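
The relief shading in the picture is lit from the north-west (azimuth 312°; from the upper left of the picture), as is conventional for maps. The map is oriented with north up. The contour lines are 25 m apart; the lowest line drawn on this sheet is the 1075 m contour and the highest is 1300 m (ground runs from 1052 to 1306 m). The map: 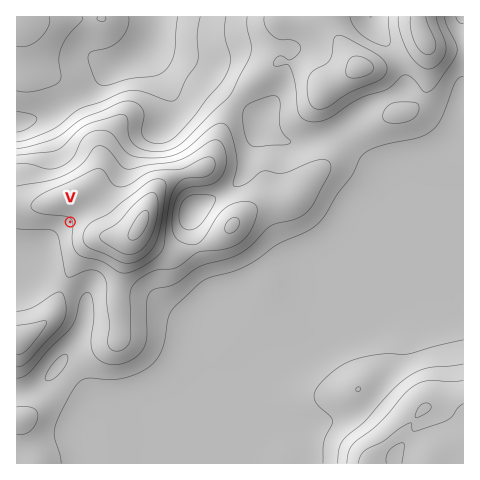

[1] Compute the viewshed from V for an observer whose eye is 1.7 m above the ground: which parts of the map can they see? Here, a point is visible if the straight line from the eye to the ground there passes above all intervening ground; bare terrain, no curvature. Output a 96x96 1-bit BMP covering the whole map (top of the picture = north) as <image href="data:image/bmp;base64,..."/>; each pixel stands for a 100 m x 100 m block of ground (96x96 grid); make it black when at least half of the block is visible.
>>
<image width="96" height="96" href="data:image/bmp;base64,Qk2+BAAAAAAAAD4AAAAoAAAAYAAAAGAAAAABAAEAAAAAAIAEAAATCwAAEwsAAAIAAAAAAAAA////AAAAAAAAAAAAAAAAAAAAAAAAAAAAAAAAAAAAAAAAAAAAAAAAAAAAAAAAAAAAAAAAAAAAAAAAAAAAAAAAAAAAAAAAAAAAAAAAAAAAAAAAAAAAAAAAAAAAAAAAAAAAAAAAAAAAAAAAAAAAAAAAAAAAAAAAAAAAAAAAAAAAAAAAAAAAAAAAAAAAAAAAAAAAAAAAAAAAAAAAAAAAAAAAAAAAAAAAAAAAAAAAAAAAAAAAAAAAAAAAAAAAAAAAAAAAAAAAAAAAAAAAAAAAAAAAAAAAAAAAAAAAAAAAAAAAAAAAAAAAAAAAAAAAAAAAAAAAAAAAAAAAAAAAAAAAAAAAAAAAAAAAAAAAAAAAAAAAAAAAAAAAAAAAAAAAAAAAAAAAAAAAAAAAAAAAAAAAAAAAAAAAAAAAAAAAAAAAAAAAAAAAAAAAAAAAAAAAAADwAAAAAAAAAAAAAAD4AAAAAAAAAAAAAAD8AAAAAAAAAAAAAAD+AAAAAAAAAAAAAAD/gAAAAAAAAAAAAAD/4AAAAAAAAAAAAAD/4AAAAAAAAAAAAAD/4AAAAAAAAAAAAAD/4AAAAAAAAAAAAAD/4AAAAAAAAAAAAAD/wAAAAAAAAAAAAAD/wAAAAAAAAAAAAAD/wAAAAAAAAAAAAAD/wAAAAAAAAAAAAAD/wAAAAAAAAAAAAAD/wAAAAAAAAAAAAAD/wAAAAAAAAAAAAAD/wAAAAAAAAAAAAAD/wAAAAAAAAAAAAAD/wAAAAAAAAAAAAAD/4AAAAAAAAAAAAAD//gAAAAAAAAAAAAD//wAAAAAAAAAAAAD//4AAAAAAAAAAAAD//wAAAAAAAAAAAAD//ABAAAAAAAAAAAAP+ABAAAAAAAAAAAAB+AAgAAAAAAAAAAAAeAAAAAAAAAAAAAAAAAAAAAAAAAAAAAAAAAAAAAAAAAAAAAAAAAAAAAAAAAAAAAAAAAAAAAAAAAAAAAAAAAAAAAAAAAAAAAAAAAAAAAAAAAAAAAAAAAAAAAAAAAAAAAAAAAAAAAAAAAAAAAAAAAAAAAAAAAAAAAAAAAAAAAAAAAAAAAAAAAAAAAAAAAAAAAAAAAAAAAAAAAAAAAAAAAAAAAAAAAAAAAAAAAAAAAAAAAAAAAAAAAAAAAAAAAAAAAAAAAAAAAAAAAAAAAAAAAAAAAAAAAAAAAAAAAAAAAAAAAAAAAAAAAAAAAAAAAAAAAAAAAAAAAAAAAAAAAAAAAAAAAAAAAAAAAAAAAAAAAAAAAAAAAAAAAAAAAAAAAAAAAAAAAAAAAAAAAAAAAAAAAAAAAAAAAAAAAAAAAAAAAAAAAAAAAAAAAAAAAAAAAAAAAAAAAAAAAAAAAAAAAAAAAAAAAAAAAAAAAAAAAAAAAAAAAAAAAAAAAAAAAAAAAAAAAAAAAAAAAAAAAAAAAAAAAAAAAAAAAAAAAAAAAAAAAAAAAAAAAAAAAAAAAAAAAAAAAAAAAAAAAAAAAAAAAAAAAAAAAAAAAAAAAAAAAAAAAAAAAAAAAAAAAAAAAAAAAAAAAAAAAAAAAAAAAAAAAA="/>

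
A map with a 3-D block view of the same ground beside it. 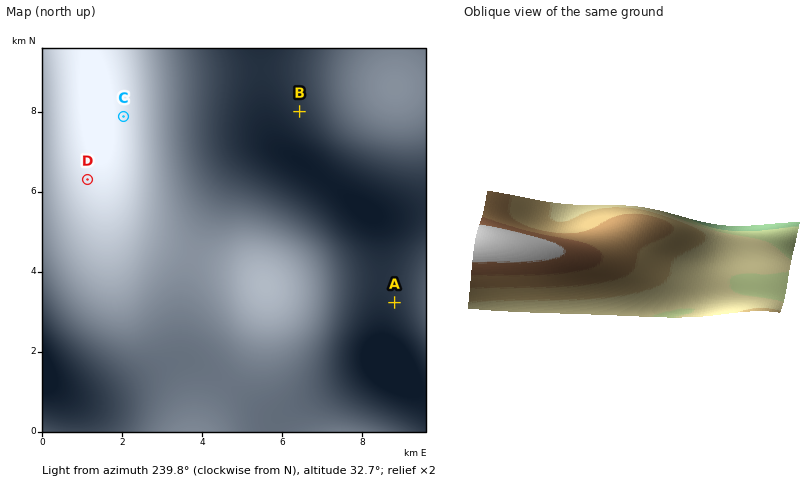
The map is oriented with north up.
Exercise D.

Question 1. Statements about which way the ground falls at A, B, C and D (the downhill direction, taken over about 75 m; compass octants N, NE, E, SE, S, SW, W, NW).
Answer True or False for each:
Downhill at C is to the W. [True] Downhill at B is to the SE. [True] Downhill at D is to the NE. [False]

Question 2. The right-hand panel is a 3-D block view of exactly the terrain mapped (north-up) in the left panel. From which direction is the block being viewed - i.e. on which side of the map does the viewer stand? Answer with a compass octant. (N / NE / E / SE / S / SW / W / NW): W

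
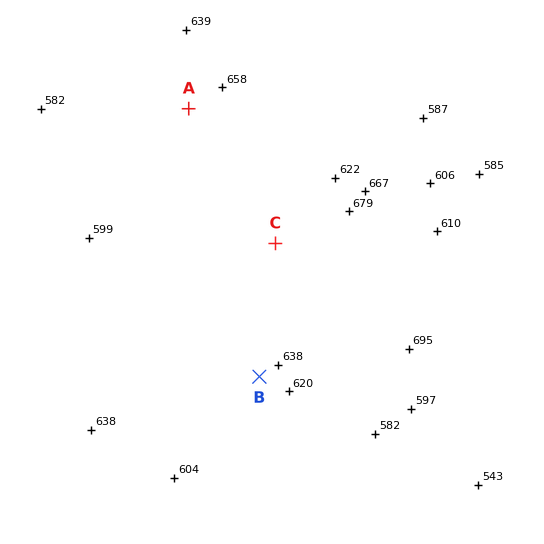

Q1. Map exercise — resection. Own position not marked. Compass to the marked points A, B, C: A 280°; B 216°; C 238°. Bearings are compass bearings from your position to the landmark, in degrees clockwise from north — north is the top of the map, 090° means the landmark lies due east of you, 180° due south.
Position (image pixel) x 424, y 150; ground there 600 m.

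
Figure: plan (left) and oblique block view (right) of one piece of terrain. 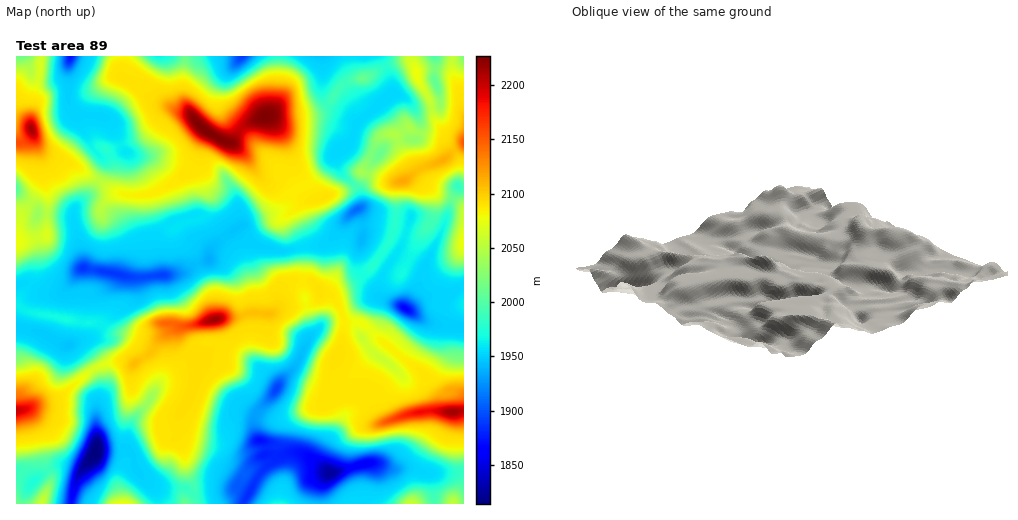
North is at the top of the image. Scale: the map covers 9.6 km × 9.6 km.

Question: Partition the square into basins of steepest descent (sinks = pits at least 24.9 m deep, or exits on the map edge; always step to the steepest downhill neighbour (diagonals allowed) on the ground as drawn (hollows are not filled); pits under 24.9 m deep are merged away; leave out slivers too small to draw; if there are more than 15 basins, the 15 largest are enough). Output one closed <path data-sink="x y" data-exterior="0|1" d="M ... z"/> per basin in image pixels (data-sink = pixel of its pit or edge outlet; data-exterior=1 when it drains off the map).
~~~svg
<path data-sink="83 268" data-exterior="0" d="M208 132l-6 13-5 18-5 7-23 16-23 9-20 0-9-3-43-28-27-10-9-6 10 45-2 42-30 7 1 169 43-13 31-28 13-6 9-2 21 2 14-9 10-15 16-14 19 0 18-6 24-3 15-4 21 1 6-8 3-16 7-6 14-7 2-8-1-23-14-26 0-6 12-10 9-3-8-4-14-16-10 2-12-2-9-9-9-15-13-13-7-2z"/><path data-sink="96 451" data-exterior="0" d="M215 320l-30 7-11-1-16 14-10 15-14 9-12-2-18 2-13 6-31 28-43 13-1 92 169 1 8-9 2-9-9-18-2-17-7-13 2-9-1-14 13-25 5-34 11-2 12-12z"/><path data-sink="330 473" data-exterior="0" d="M199 357l-3 1-1 4-4 28-13 25 1 14-2 9 7 13 2 17 9 18 0 7-9 11 278-1-1-92-37 0-44 11-14-21-13-8-26 6-8 7-38 13-14 0-13-5-16-12-8-22-10-15z"/><path data-sink="405 309" data-exterior="0" d="M409 127l-11 7-16 1-7 8-4 13-10 15 30 11 8 1-3 2-1 41-5 14-16 24-13 14-33 17 2 0 8 9 6 19 18 0 19 18 42 33 14 23 3 14 19 1 5-2 0-203-11-9-16-4-18-16-9-2 14-9 22-8 3-8-8-12-25-7z"/><path data-sink="70 57" data-exterior="1" d="M123 56l-81 0-10 48-1 25 7 17 7 7 29 11 43 28 9 3 20 0 23-9 23-16 7-13 8-26-18-18-11-2-25-11-17-15-13-7z"/><path data-sink="391 95" data-exterior="0" d="M410 61l-19 3-23 13-24 6-7 7-6 11-12 10-28 5-25 0-11 4-11 7-12 16 15 14 9 15 9 9 5 2 17-2 7 9 13 11 9 0 39-15 20-43 10-9 13 0 11-7 7 5 25 7 8 16 14-10 1-4-18-7-8-9-6-11-2-13-12-20-4-16z"/><path data-sink="277 389" data-exterior="0" d="M322 293l-6 8-11 5-21 1-13 7-21-1-15 4-18 1-1 5 3 12-1 10-11 9-11 2 26 9 10 15 8 22 18 13 11 4 14 0 38-13 10-8-2-3 0-13 5-22 8-13 2-20-1-13-5-10-8-9z"/><path data-sink="357 209" data-exterior="0" d="M365 173l-5 1-2 7-7 7-35 13-11 1-17 12 0 6 12 19 3 14 0 16-5 10 16 5 7 9 9 1 7-6 24-10 17-18 15-26 3-18 0-31 3-2-8-1z"/><path data-sink="242 57" data-exterior="1" d="M278 56l-92 0-3 18 0 23 12 23 14 13 18 9 5 0 12-16 26-12 5-7 2-11z"/><path data-sink="321 57" data-exterior="1" d="M411 56l-132 0-2 40-2 11-7 8 23 1 28-5 12-10 6-11 7-7 24-6 13-8 17-7 12-1 2 2z"/><path data-sink="435 57" data-exterior="1" d="M452 56l-40 0 0 4 6 21 12 20 6 21 10 12 17 6 1-32-5-19-7-15z"/><path data-sink="159 57" data-exterior="1" d="M185 56l-61 0-2 22 14 7 17 15 25 11 11 2-6-16z"/><path data-sink="17 188" data-exterior="1" d="M33 133l-9 8-8 2 1 95 4-22 22-33-1-21z"/><path data-sink="459 186" data-exterior="0" d="M463 145l-17 14-22 8-11 7 24 20 16 4 10 8z"/><path data-sink="21 57" data-exterior="1" d="M41 56l-25 1 1 85 7-1 8-9-1-19 8-37z"/>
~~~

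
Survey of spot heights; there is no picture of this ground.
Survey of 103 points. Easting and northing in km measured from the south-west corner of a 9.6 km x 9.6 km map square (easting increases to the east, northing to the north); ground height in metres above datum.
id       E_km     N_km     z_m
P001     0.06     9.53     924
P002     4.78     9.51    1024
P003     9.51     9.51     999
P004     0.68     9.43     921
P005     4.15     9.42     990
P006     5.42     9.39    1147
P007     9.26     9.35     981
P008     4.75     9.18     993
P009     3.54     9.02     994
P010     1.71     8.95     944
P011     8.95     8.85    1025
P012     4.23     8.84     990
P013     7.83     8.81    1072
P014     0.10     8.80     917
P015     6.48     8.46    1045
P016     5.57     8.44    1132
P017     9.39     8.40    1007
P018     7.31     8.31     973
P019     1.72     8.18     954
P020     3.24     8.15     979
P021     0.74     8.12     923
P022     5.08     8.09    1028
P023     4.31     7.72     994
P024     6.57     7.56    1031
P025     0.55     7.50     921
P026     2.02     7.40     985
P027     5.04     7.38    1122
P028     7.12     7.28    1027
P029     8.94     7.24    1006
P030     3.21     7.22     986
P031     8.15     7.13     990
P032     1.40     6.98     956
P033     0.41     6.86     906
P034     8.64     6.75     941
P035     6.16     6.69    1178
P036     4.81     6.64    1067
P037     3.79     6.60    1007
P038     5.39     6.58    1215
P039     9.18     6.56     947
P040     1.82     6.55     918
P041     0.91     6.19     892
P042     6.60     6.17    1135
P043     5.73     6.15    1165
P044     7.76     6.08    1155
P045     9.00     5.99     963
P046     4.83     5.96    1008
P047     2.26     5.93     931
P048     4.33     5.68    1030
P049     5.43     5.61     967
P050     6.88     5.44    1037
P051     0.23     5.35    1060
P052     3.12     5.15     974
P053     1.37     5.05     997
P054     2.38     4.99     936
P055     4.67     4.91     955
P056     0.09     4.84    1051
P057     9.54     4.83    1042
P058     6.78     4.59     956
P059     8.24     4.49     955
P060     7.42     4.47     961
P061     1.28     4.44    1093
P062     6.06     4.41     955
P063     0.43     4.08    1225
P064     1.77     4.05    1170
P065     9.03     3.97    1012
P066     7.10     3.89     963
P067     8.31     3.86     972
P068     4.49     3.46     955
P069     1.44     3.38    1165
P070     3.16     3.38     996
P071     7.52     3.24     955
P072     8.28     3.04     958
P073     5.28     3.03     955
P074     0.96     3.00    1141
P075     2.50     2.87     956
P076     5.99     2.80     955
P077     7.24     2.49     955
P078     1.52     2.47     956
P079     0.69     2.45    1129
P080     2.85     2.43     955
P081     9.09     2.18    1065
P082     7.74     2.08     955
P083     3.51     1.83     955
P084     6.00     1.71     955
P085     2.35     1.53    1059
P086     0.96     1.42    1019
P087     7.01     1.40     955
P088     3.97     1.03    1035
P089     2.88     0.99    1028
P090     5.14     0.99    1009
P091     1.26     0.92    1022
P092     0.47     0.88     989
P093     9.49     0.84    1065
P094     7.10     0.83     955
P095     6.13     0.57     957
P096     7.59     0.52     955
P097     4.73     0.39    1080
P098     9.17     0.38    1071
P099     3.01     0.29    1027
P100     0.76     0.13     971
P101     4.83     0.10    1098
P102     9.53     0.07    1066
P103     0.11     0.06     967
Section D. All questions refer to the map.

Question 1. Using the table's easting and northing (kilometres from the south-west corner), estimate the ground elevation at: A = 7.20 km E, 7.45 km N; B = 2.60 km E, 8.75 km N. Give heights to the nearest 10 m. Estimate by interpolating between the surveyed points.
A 990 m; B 980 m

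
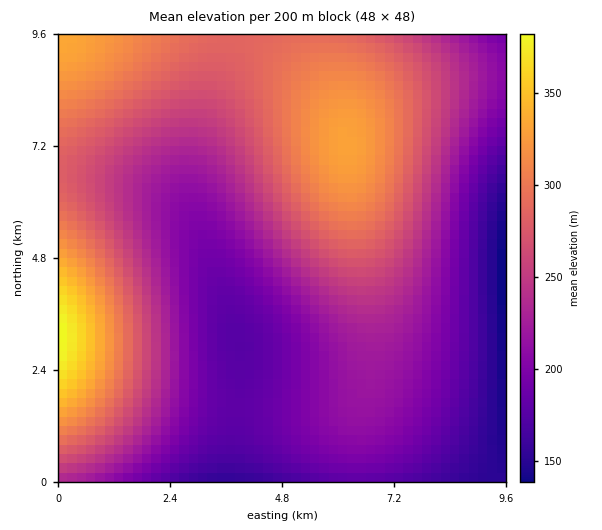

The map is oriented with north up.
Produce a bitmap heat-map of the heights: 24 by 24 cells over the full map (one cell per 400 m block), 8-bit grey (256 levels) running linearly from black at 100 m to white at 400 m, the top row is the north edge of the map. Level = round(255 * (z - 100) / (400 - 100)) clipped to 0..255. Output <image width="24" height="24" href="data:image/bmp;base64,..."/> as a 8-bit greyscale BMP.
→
<image width="24" height="24" href="data:image/bmp;base64,Qk12BgAAAAAAADYEAAAoAAAAGAAAABgAAAABAAgAAAAAAEACAAATCwAAEwsAAAABAAAAAAAAAAAAAAEBAQACAgIAAwMDAAQEBAAFBQUABgYGAAcHBwAICAgACQkJAAoKCgALCwsADAwMAA0NDQAODg4ADw8PABAQEAAREREAEhISABMTEwAUFBQAFRUVABYWFgAXFxcAGBgYABkZGQAaGhoAGxsbABwcHAAdHR0AHh4eAB8fHwAgICAAISEhACIiIgAjIyMAJCQkACUlJQAmJiYAJycnACgoKAApKSkAKioqACsrKwAsLCwALS0tAC4uLgAvLy8AMDAwADExMQAyMjIAMzMzADQ0NAA1NTUANjY2ADc3NwA4ODgAOTk5ADo6OgA7OzsAPDw8AD09PQA+Pj4APz8/AEBAQABBQUEAQkJCAENDQwBEREQARUVFAEZGRgBHR0cASEhIAElJSQBKSkoAS0tLAExMTABNTU0ATk5OAE9PTwBQUFAAUVFRAFJSUgBTU1MAVFRUAFVVVQBWVlYAV1dXAFhYWABZWVkAWlpaAFtbWwBcXFwAXV1dAF5eXgBfX18AYGBgAGFhYQBiYmIAY2NjAGRkZABlZWUAZmZmAGdnZwBoaGgAaWlpAGpqagBra2sAbGxsAG1tbQBubm4Ab29vAHBwcABxcXEAcnJyAHNzcwB0dHQAdXV1AHZ2dgB3d3cAeHh4AHl5eQB6enoAe3t7AHx8fAB9fX0Afn5+AH9/fwCAgIAAgYGBAIKCggCDg4MAhISEAIWFhQCGhoYAh4eHAIiIiACJiYkAioqKAIuLiwCMjIwAjY2NAI6OjgCPj48AkJCQAJGRkQCSkpIAk5OTAJSUlACVlZUAlpaWAJeXlwCYmJgAmZmZAJqamgCbm5sAnJycAJ2dnQCenp4An5+fAKCgoAChoaEAoqKiAKOjowCkpKQApaWlAKampgCnp6cAqKioAKmpqQCqqqoAq6urAKysrACtra0Arq6uAK+vrwCwsLAAsbGxALKysgCzs7MAtLS0ALW1tQC2trYAt7e3ALi4uAC5ubkAurq6ALu7uwC8vLwAvb29AL6+vgC/v78AwMDAAMHBwQDCwsIAw8PDAMTExADFxcUAxsbGAMfHxwDIyMgAycnJAMrKygDLy8sAzMzMAM3NzQDOzs4Az8/PANDQ0ADR0dEA0tLSANPT0wDU1NQA1dXVANbW1gDX19cA2NjYANnZ2QDa2toA29vbANzc3ADd3d0A3t7eAN/f3wDg4OAA4eHhAOLi4gDj4+MA5OTkAOXl5QDm5uYA5+fnAOjo6ADp6ekA6urqAOvr6wDs7OwA7e3tAO7u7gDv7+8A8PDwAPHx8QDy8vIA8/PzAPT09AD19fUA9vb2APf39wD4+PgA+fn5APr6+gD7+/sA/Pz8AP39/QD+/v4A////AHlyaF1SRz43MzM1OT5CR0lJR0I9NzIuK5GIfXBiVUpBPTw+Q0hOUlVVUk1GPzcwKqiekIBwYFNIQ0FDSE5UWV1dWlVNRDsyKb2xoI57aVlNRkNFSlBXXWFiX1pSST80Kc/BrpqEcF1PR0RFSlBXXmNkYl5WTUI1Kd7NuaKLdGBQRkJESE9XXmRmZWBZUEQ3KOfWwKiOdmFQRUFCR09XX2VoZ2NcUkY4KOzaw6qPdmBPREBCSFBZYWhramZeVEc4KOrYwaiOdV9OREFES1RdZm1wb2piVkg5J+PRu6KJcl1ORkRIUFtlb3Z4dnBlWEk4JtjHspuDbltOSElPWWRweoGCf3ZqW0o4Jcq6p5J9alpPTE9XYm98ho2NiH1vXks4JbytnIl3ZllRUFZgbXyJlJmZkYV0YUw4Jq6hkoFxZFlUVl1qeIiWoKakm4x6ZE86KKKXiXtuY1tZXGZzg5OirLGupJN/aVI9K5qQhXluZV9eY259jZ2strq2q5qFbldBMJePhXtxamZma3aFlaWzvcC8saCKc11IOJqTioF5cm5udH6Mm6q3wMO/tKSPemRQQaCak4qCfHh4fYaSoK25wcTAtqaTf2tZS6mknZWNh4KChY2Xo664v8K+taeWhHJhVLOuqKCZko2LjZObpK62u726saWWhnZnW7y4squjnJeUlJidpKyytrazrKGUhXdqXsO/urOrpJ+bmpufo6isrq6qo5qOgXRoXcbDvrixqqSgnp6foqSmpqSgmY+EeGxhVg=="/>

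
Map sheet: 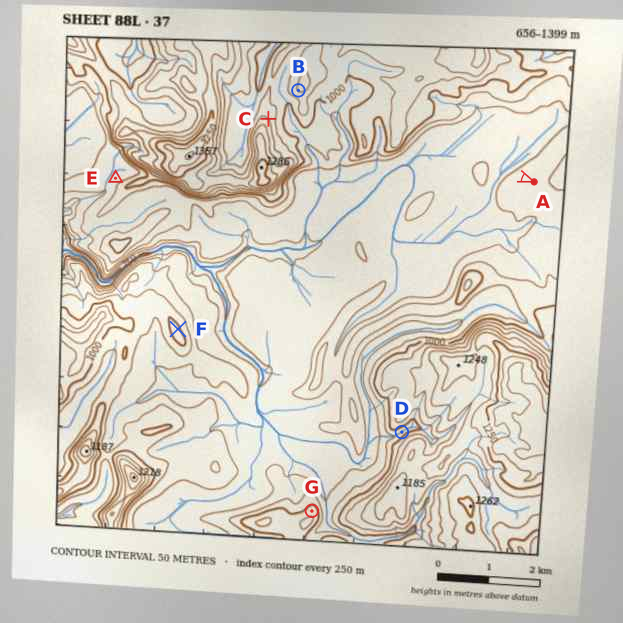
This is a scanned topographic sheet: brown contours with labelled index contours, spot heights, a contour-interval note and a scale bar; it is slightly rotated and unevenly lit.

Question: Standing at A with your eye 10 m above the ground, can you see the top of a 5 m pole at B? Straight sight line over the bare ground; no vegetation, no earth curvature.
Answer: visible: false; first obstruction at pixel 406 132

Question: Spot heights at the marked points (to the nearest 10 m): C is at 1100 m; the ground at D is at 970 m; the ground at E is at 920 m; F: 1010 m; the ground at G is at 1030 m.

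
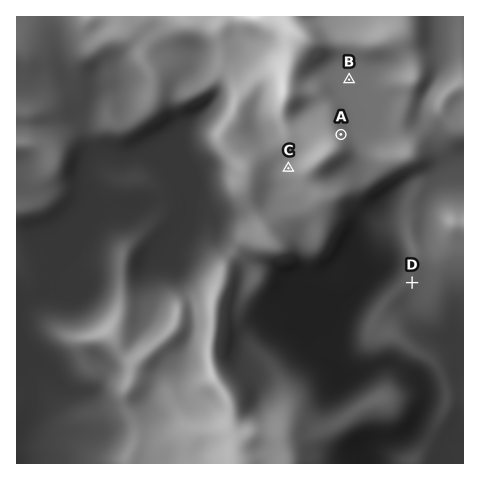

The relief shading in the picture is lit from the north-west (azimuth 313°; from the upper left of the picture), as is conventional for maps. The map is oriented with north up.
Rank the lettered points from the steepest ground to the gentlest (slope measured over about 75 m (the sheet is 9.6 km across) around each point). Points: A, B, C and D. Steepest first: A C D B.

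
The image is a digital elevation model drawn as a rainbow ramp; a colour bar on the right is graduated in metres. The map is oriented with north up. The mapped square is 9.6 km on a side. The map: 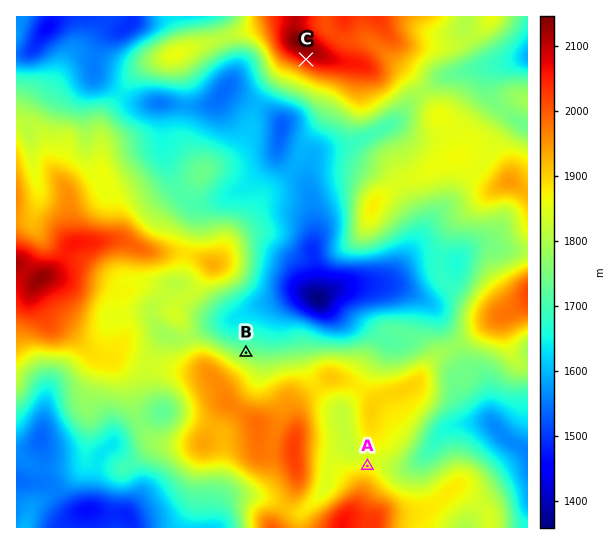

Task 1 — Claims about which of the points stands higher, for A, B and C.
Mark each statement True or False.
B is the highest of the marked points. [False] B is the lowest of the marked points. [True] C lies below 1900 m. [False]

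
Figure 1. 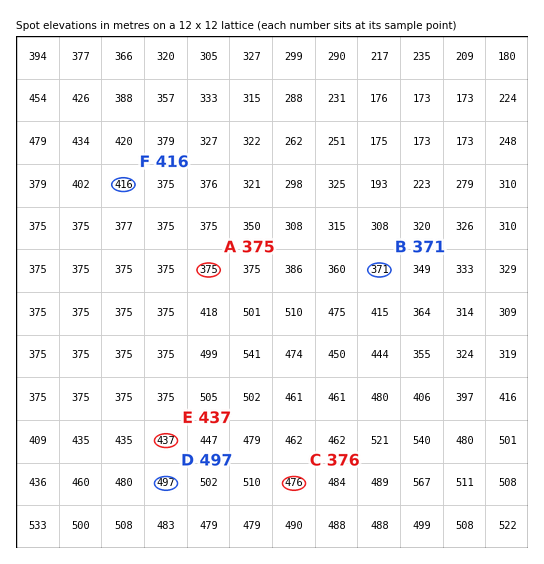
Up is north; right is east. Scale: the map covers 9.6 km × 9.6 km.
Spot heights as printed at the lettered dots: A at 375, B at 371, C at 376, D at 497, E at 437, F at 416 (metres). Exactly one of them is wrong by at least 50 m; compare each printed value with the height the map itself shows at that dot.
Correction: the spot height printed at C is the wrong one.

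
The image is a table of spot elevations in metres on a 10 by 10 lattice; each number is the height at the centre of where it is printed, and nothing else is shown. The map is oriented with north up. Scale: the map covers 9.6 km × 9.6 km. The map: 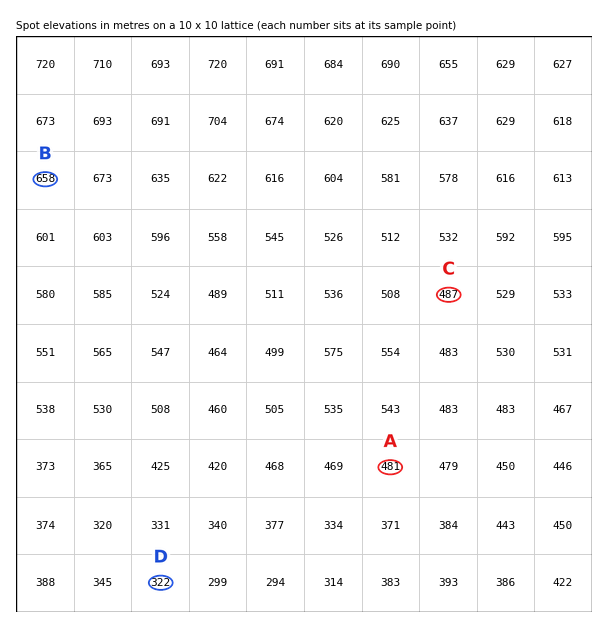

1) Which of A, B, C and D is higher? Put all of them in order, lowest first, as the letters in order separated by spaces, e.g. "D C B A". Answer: D A C B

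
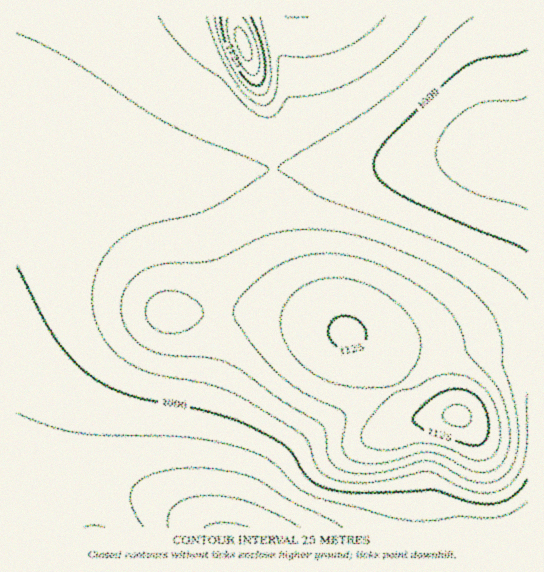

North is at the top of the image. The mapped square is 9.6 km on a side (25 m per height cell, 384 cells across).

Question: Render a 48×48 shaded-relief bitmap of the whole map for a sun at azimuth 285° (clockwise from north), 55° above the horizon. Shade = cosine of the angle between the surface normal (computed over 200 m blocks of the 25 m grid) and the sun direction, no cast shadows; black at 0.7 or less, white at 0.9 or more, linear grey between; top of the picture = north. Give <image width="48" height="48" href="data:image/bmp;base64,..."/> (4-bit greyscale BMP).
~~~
<image width="48" height="48" href="data:image/bmp;base64,Qk32BAAAAAAAAHYAAAAoAAAAMAAAADAAAAABAAQAAAAAAIAEAAATCwAAEwsAABAAAAAAAAAAAAAAABEREQAiIiIAMzMzAERERABVVVUAZmZmAHd3dwCIiIgAmZmZAKqqqgC7u7sAzMzMAN3d3QDu7u4A////AJmqqpmYh3d3eIiZmZmZmZmZmZmIiIiHeJmZmZmIh3d4iIiZmZmZmZmZmZiIiIh3d5mZmZmIiIiIiImZmaqZmYiIiIiImYh2VpmZmZmIiIiIiImZmqqqmId3eIiJmZhlVJmZmZiIiIiIiImZmqu6qYd2ZneJqpdlQ5mZmZmIiIiIiJmZmqu7uph2ZVaJqpdkM5mZmZmIiIiIiZmZmqu8y7qYdlV5qpdUIpmZmZmZiIiImZmZmaq7zMuph2Z4mZdTIpmZmZmZmZiZmZmZmaqrvMy6mIiJmYdTIpmZmZmZmZmZmZmZmqqqq8zLqZmqmHZDIpmZmZmZmZmZmZmZqqqqqqu7uqq7qXVDM5mZmZmZmZmZmZmZqqqpmZqququ7uXZDNJmZmZmZmZmZmZmaqqqpmZmZmqu7uYZURZmZmZmZmZmZmZmaqqqqmZmIiZqrqYdlZpmZmZmZmZmZmZmaqqqqmZmIiIiaqYdmd5mZmaqqqZmYiZmaqqqqqZmIiIiJmId3d5mZqqqqqpmIiJmaqqqqqZmIiIiIiId3iJmZqqqqqqmIiJmaqqqqqZmIiIiIiIh4iJmaqqqruqmIiJmaqqqqqpmIiIiIiIiIiJmaqqq7u6mYiJmaqqqqqpmYiIiIiIiIiJmqqqq7u7qYiJmqqqqqqpmYiIiIiIiIiJmqqqq7u7qZmZmqqqqqqpmYiIiIiIiIiJmaqqq7u6qZmZqqqqqqqpmYiIiIiIiIiJmaqqqru6qZmZqqqqqqqpmYiIiIiIiIiJmaqqqqqqqpmaqqqqqqqZmZiIiIiIiIiJmZqqqqqqqpmqqqqqqqqZmZiIiIiIiJmJmZmqqqqqqZmqqqqqqqqZmZmZmIiImZmZmZmZqqqpmZmqqqqqqqmZmZmZmZmZmZmZmZmZmZmZmZmaqqqqmZmZmZmZmZmZmZmZmZmZmZmZmZmZqqqpmZmZmZmZmZmZmZmZmZmZmZmZmZmZmZmZmZmZmZmZmZmZmZmZmZmZmZmZmZmZmZmZmZmZmYiIiIiZmZmZmZmZmZmZmZmZmZmZmZiIiIiIiIiJmZmZmZmZmZmZmZmZmZmZmZiIiIiIiIiJmZmZmZmZmZmZmZmZmZmZmYiIiIiIiIiImZmZmZmZmZmZmZmZmZmZmYiIiIiIiIiImZmZmZmZmZmZmZmZmZmZmIiIiIiIiIiImZmZmZmZmZmZmZmZmZmIiIiIiId3d4iIiZmZmZmZmZmZmZmZmZmHiIiIiId3d3iIiZmZmZmZmZmZmZmZmql1eIiIiId3d3eIiJmJmZmZmZmZmZmZm7lUeIiIiHd3d3eIiJiJmZmZmZmZmZmZvMczeIiIiHd3d3eIiJiJmZmZmZmZmZmazsYTeIiIiHd3d3eIiIiJmZmZmZmZmZmb7rMEiYiIiHd3d3eIiIiJmZmZmZmZmZms/5EFiYiIiHd3d3eIiIiJmZmZmZmZmaqu/nAnmYiIiHd3d3eIiIiJmZmZmZmZmqq+/VFImYiIiHd3d3eIiIiJmZmZmZmZqqrP+0N5mYiIiHd3d3eIiIiA=="/>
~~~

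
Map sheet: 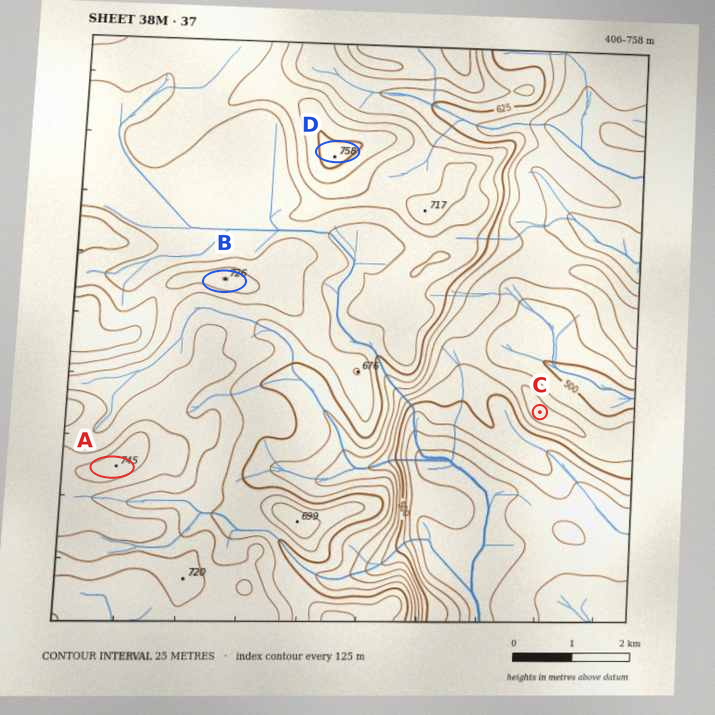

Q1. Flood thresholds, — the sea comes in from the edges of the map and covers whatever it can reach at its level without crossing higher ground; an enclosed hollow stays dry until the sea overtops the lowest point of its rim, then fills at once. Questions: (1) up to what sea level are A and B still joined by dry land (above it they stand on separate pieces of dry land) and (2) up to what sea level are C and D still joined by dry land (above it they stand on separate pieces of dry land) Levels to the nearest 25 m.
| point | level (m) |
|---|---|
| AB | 675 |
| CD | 525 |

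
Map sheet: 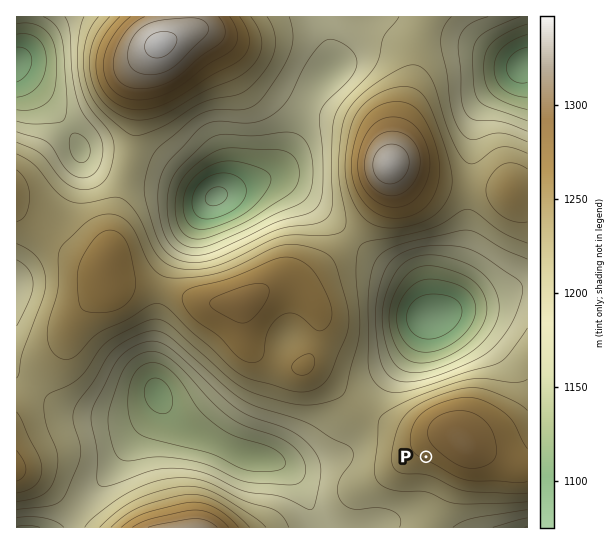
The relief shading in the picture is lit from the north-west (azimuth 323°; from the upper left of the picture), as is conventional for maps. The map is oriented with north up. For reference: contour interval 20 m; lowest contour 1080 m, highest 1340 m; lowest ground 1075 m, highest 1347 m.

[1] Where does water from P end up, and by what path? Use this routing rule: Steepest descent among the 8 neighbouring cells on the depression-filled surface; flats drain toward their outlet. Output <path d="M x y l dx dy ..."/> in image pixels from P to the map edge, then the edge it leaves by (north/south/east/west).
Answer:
<path d="M426 457l-3 2 0 43-13 13-3 2-10 1-6 3-4 0-5 2-3 0-6 4"/>
exit: south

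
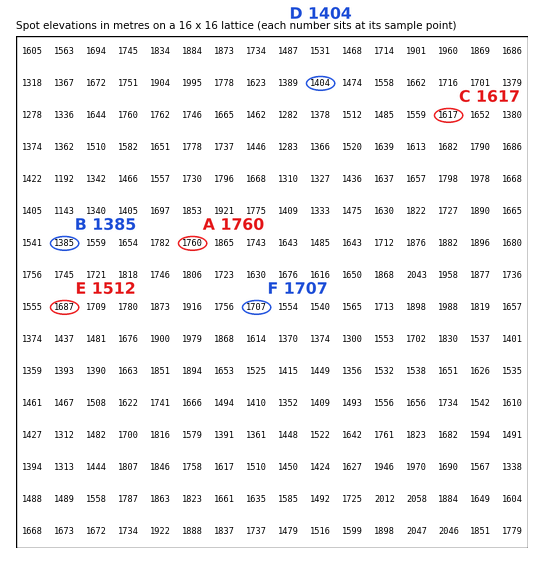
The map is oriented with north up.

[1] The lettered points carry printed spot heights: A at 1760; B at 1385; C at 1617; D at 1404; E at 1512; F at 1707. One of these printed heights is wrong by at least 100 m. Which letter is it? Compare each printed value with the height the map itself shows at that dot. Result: E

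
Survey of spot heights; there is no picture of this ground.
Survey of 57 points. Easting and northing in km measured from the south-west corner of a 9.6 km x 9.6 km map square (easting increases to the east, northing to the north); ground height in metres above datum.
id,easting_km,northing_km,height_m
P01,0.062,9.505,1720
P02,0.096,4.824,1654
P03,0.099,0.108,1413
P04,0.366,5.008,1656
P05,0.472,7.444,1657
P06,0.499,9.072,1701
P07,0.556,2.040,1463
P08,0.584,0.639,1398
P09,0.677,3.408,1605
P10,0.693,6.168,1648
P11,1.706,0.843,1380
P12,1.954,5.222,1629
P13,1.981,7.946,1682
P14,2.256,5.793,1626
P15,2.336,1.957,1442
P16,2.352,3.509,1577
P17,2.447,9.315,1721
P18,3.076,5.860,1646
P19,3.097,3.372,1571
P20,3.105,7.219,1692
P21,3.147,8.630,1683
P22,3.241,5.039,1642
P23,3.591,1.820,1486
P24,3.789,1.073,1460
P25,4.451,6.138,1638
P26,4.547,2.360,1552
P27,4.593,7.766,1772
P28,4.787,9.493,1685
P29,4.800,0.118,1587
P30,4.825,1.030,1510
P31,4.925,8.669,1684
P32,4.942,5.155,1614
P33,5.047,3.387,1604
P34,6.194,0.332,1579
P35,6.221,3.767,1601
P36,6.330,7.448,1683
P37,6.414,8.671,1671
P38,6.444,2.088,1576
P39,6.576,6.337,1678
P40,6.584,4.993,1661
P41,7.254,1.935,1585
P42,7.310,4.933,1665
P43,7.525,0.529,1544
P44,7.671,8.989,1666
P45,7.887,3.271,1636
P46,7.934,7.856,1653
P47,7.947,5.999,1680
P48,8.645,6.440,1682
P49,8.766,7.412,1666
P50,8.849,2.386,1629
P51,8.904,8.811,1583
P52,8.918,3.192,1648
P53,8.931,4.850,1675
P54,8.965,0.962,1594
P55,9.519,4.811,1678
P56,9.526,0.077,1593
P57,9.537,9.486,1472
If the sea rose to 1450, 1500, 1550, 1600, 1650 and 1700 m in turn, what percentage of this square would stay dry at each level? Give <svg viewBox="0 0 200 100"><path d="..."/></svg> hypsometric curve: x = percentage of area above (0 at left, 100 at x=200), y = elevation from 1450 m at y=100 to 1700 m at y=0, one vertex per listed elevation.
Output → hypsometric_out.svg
<svg viewBox="0 0 200 100"><path d="M187 100l-9-20-14-20-32-20-52-20-70-20"/></svg>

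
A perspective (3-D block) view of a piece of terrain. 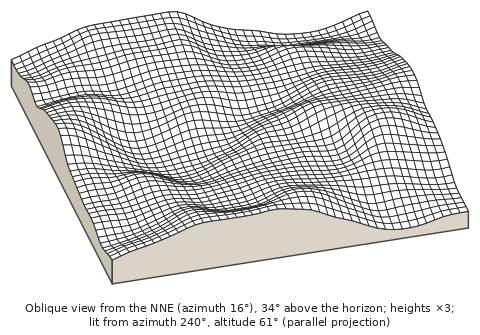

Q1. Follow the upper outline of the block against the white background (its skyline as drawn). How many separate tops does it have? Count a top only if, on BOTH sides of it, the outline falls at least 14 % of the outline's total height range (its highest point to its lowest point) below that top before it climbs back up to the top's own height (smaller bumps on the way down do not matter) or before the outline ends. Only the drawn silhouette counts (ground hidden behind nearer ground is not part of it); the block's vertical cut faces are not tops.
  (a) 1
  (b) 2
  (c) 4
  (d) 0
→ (b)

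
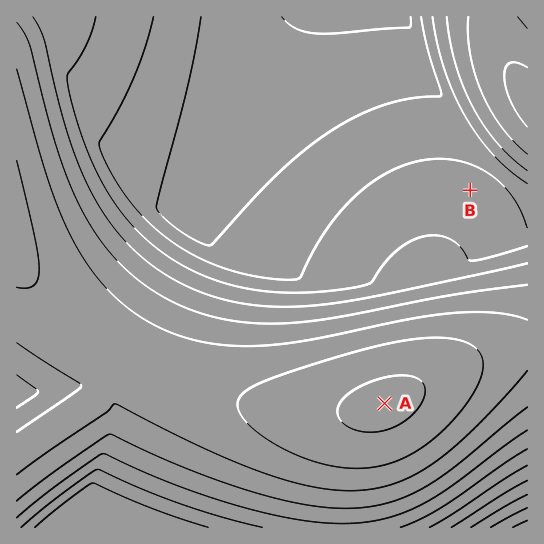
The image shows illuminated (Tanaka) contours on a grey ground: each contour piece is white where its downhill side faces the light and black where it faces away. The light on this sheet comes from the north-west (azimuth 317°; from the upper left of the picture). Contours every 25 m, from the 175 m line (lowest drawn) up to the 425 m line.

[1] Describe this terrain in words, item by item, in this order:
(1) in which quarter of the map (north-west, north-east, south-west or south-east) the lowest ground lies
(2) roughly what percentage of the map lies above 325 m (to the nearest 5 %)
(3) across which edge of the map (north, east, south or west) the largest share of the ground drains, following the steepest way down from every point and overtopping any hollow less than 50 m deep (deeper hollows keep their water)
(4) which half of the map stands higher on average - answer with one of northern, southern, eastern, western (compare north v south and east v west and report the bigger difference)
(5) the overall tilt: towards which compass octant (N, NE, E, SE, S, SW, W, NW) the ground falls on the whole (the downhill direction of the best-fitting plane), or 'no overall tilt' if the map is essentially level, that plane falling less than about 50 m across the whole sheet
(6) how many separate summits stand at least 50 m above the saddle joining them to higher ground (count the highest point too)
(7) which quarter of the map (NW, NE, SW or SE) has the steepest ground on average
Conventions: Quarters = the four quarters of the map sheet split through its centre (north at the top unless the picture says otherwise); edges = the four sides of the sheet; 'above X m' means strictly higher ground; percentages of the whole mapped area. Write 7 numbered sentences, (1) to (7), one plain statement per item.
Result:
(1) The lowest point lies in the south-east quarter of the map.
(2) About 50 % of the map lies above 325 m.
(3) Most of the ground drains across the northern edge.
(4) Taken as a whole, the southern half is higher than the northern.
(5) Overall the map slopes down towards the north.
(6) There are 2 summits with 50 m or more of prominence.
(7) Slopes are steepest in the south-east quarter.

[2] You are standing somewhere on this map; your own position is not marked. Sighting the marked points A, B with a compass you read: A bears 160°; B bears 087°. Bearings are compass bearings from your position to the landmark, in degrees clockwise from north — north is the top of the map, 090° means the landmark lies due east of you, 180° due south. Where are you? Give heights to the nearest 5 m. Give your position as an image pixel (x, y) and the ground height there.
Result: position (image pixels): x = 310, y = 198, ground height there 265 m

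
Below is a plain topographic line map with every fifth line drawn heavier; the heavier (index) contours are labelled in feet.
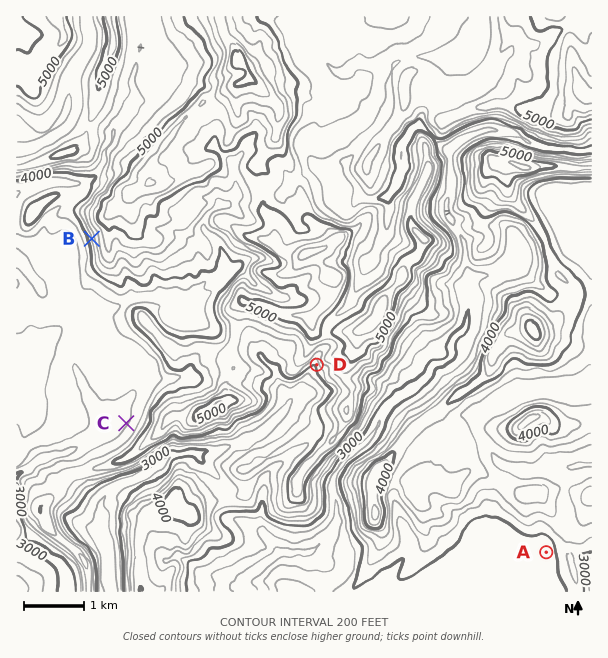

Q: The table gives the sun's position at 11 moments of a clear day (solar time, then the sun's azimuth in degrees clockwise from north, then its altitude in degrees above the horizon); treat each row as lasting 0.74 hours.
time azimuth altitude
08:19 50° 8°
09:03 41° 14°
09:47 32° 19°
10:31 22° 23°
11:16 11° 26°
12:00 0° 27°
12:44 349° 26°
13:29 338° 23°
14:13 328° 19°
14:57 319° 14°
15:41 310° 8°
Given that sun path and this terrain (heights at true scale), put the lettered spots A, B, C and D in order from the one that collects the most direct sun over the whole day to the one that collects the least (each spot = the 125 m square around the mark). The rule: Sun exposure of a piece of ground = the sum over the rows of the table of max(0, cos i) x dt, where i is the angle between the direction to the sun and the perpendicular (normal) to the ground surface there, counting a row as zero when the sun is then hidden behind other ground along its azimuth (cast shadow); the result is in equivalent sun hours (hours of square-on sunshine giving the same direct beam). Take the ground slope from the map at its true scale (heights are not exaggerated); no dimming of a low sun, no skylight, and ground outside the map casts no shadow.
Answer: C > A > B > D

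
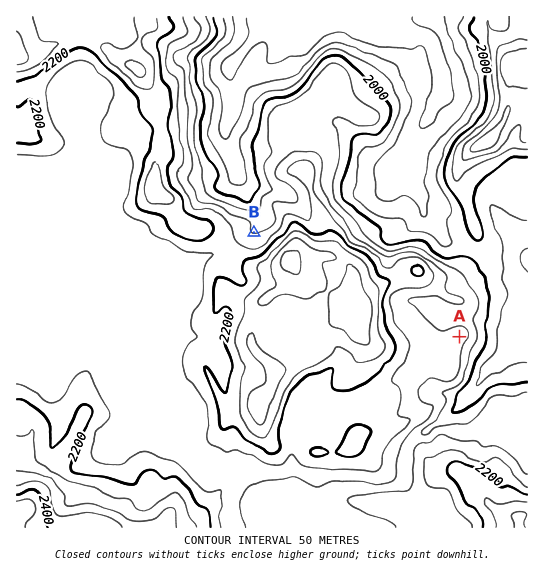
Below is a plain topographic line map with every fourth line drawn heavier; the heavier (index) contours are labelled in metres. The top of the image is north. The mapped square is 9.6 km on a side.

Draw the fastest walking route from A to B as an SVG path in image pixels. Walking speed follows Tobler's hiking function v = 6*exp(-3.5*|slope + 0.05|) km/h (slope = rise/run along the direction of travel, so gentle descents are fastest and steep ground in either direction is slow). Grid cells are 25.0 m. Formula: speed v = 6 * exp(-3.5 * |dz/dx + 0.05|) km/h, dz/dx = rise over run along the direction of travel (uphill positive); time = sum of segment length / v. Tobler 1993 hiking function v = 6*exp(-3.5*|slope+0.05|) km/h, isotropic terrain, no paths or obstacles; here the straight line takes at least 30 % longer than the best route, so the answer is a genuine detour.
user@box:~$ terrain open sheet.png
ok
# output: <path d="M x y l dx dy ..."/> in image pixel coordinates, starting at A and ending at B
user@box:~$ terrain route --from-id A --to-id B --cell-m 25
<path d="M459 337l-8-4-4 0-5-3-13-13-10-19-6-7-14-6-6-7-11-5-4-4-4-8-7-7-18-9-12-12-8-4-4 0-3 1-7 0-8-4-5-5-11-6-4 0-2 2-2 1-4 8-2 3-11 5-9 0-3-1"/>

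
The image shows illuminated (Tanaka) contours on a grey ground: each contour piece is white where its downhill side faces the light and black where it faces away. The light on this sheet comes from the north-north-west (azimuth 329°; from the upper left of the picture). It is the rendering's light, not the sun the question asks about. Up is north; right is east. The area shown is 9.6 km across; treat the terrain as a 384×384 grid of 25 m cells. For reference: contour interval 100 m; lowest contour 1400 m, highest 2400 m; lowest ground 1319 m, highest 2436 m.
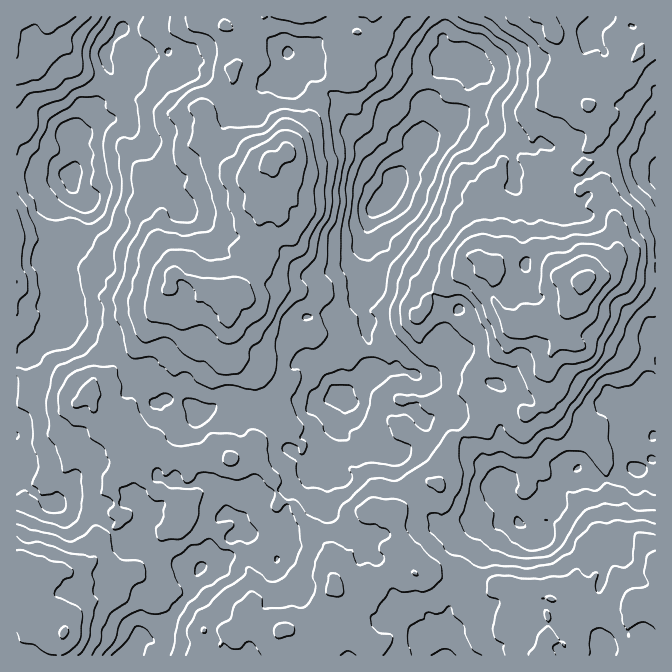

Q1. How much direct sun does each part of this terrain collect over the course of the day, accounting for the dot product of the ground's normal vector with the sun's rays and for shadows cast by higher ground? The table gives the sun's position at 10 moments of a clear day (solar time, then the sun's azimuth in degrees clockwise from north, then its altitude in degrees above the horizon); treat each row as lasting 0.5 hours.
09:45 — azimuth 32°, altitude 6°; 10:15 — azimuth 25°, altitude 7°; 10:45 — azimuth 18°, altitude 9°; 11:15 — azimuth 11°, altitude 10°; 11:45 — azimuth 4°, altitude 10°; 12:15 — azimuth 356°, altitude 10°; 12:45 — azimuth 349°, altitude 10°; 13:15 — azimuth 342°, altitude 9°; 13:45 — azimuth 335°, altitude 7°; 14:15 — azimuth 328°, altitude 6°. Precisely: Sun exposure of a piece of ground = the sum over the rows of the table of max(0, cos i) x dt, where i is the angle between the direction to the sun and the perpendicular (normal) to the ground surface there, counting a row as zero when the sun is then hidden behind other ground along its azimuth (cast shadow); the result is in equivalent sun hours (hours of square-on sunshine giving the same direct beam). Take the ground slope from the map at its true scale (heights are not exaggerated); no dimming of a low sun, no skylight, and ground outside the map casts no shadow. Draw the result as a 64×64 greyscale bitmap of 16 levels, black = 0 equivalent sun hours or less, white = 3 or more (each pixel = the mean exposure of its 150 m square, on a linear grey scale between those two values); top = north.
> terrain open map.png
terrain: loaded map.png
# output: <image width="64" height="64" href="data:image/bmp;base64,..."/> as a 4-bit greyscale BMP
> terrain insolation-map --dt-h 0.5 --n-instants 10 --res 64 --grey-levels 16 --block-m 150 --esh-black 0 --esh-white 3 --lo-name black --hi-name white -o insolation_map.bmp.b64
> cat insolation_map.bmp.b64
<image width="64" height="64" href="data:image/bmp;base64,Qk12CAAAAAAAAHYAAAAoAAAAQAAAAEAAAAABAAQAAAAAAAAIAAATCwAAEwsAABAAAAAAAAAAAAAAABEREQAiIiIAMzMzAERERABVVVUAZmZmAHd3dwCIiIgAmZmZAKqqqgC7u7sAzMzMAN3d3QDu7u4A////AAAAAAAAAAJWZTIgABAAEhAAEhEjEAAAABVGVSRCAhAAECIQESEAAAJCEyEAEQAlQxBEYzIiEAEREXhCVzEAEQESNWNDIQAAA1U0QxEkMyJ3YyV2IAABEiMhJqiZYAAhABEkhjIQAAABaam5dmnKgxACIzQQABAAJDMRIzEAACEAI1SLcwAAAAFZyWZ1esy3EBQxIhAAATREYgA0ABZmMxF1F4mFMhEBABq5aKdWeYcgA1MAAAARQhAkUzIyOIhzVzVjM0VVIhNERYy5iZplRUM0MSAAAAA1QhV4u5VmYluoADIQJERREndCSM7brtcxNVZmYhASEiVXrLy6qZZGiEEzRkVCJENFQQACVVepqYZ5lodUNGRFSd///+65iGepY3qazadGraQQAAAEmFNYVXeGVVM4erqYfO///7uomIZX/93vtlaIhQAAAAFpYgRmd2VEI2ipmYeZnO7+6lMkRH3e7u3KdBABAAAAJWZSIjR7p1VoaKh0V3Z4USWIhSM0ad7/7LqkABJSABEwEBABSLuFEAFnVBI0ZlIQAFmnmonO7d66inMxNGNBEREAABImmGIAASMgASIRAAABJKzK3v25hUVTRFZDRVIhAAAREmhlRFIkQxAAAREAABIRSJuYu5cgAkICRAAEVhAAACRGl4isu9y0AQABAAAAAQEmZml4cxAANkMhE1iYUAAAEUiZmJq8qpUQAQAAAAABA1VFd2aWIAAkQxATQREQAAACRmd2Voq8qFVjEAAAAAARERRmdkRjIAJlMBEQAAAAABaGMxIji8vMyWMxAAAAAAAAATMjQzMhAANCEAESACIQNXYiNEibuHm6hjAAAAAAAAACIBIiIiEQAkchOLqEWpY1UyJWdkQgAVhzEAAAAAAAASMQEVQgIQABRFZWiqvcuFQQNFaEQAAAN4UQAAAAAAAQEiMjE1MAACI0eGMRJnZGdCIlUzRDEjRmeFIQAAAAABAiISACMgAAEyVWUgAAASNEI4lmZlVDdjNUVSABAAAAACMzEAI0IAAjMjIRAAAAARElZVQjUzQyEBQyIyIyAAAAAAAQMjVFIRBVEAAAAAAAABMhAAATMiEjQgMyMyAAAAAAACFFZ4h1QiMgAAAAAAABIRAAABRlRDNDQ0MAAAAAAAAAATRFibllQwAAAAAAAAEzIQAAE1QxAAE0IAAAAAAAAAAAaIiszscgAAAAAAAAEjUzEAAAERAAATIQAAAQAAAAAAFVWN7qiUAAAAAAABESMhEQAQAAAAABIhAAAAAAAAAAEhJqu7p1MQAAAAAAABNBAAAjIhAAAAABIhAAEgABERIiABR4h0IiAAAAAAAAExEAESRTMQAAAAABAAABEBIQEiERNSFnYxIQAAAAAAABESMzVVQwAAAAAAEREBAAABARESIgIjRCESAAAAAiAAAAAzRVMSIhAAAAACd0QQAAEQAAM1IyI0RDMhIQABIAEgAAEkZTNDdhAAABWXdUIAAQAAARJHZBIzVUESISQQEyEAABNEVniWMAAANkZUQyAAAAABRWVSR4dlUyESEVd4UiIjRERFRotgAAEzVmISIQAAABRVUjNGiGZlMUiru4MiM0VVQxJWdmUQACFqpRJEIRESR4YzJGeGZnl3qrvKcyEAEUZlZFaWdVMiQ1dli7zJciM0QxR4UCRkasqKp3dCMAACM1d3mpZnYxNFQTe93MuVIkMhNVZ2RmZnzbhFQkMAABM0RlhouWiaurtUJ8/u3JZ1UyMgFGd5qXq8uYZkIAABEjNERFiburvMuqqsvN/9qctnaIU3q4aJy9zKdTAAAAABE2RFd5yYjO7c29ze/9uJeXeYi7uYY0i6uYdTMRABEQASM0Vnirp4q6qoirmap0eGWHh3hkVmNmlDMzIRE0MiMyIyAjRWhnirq5loiFIVqnebkzVCEUd1RSESIzQyABNVRDEAAiNoZVRGiFVUM1WL25hEQyEAJERUQRIhERACIjM0MQAAJEd2VTSGZCNDJpiZlBEgABECMkVDMyEiEAACIjIhAAACVWRlUxRAEzVkZ3VRAAAAARFGZTEBNFZCERI1IhAAAAJFm8umMzdTMjaWQzAAAAABE2mGMQJquYYyAlZkEAAAAjaLqpYzZjRmQ0QiEAAAAAASeHZDATiXrLZmZWYwAAASI4uZqmVDIiMiIhEgAAAAETZ1M0ZUNnvv28l1VhAAEAACRWZoZBAAIhEQEQAAAAACRlMRJEI1nf/v7YRRAAEAAAAUV3ZBAAAAACEREAAAAAAjMjITNGaa2r7+l1AAEQAAAAE0MyEAAAABAREAAAAAAAATVnQkVkNHz/yYIAAAARAAACVDRSAAAANjEAAAAAAAESSKu7ylEhau7JcgAAAAAAAAE1Z2YwAVhBARAAAAAAAlZla97pUSVXiIhBAAAAAAABIiNWZTImdlEAEQAAAAAkRWRGiqgxIhMBSIIREBEQATMgAAE0eoiZUhAAEAAAE1MkZkMjNTMgAAABEjVUIiIhAAAAACRFdTZ4YAEDIAE0QTEkUgADeXVBAAADIgAAARAAAAAAABEBVIdTACAAASIRIQAAAAA0YxAAAAESAAEAAAAAAAAAAAJXVGZDIQABEAFEAAAAAAIzEAAAA3MREgAAAAAAAAAAFEVDV4QQAAAAASQyEhAAARAAAAAARVRBEAAAAAAAABRTEmZ6qQAAAAAAAohkMiNnVCAAAAADIQAAEAAAAAERA1AAZjAB"/>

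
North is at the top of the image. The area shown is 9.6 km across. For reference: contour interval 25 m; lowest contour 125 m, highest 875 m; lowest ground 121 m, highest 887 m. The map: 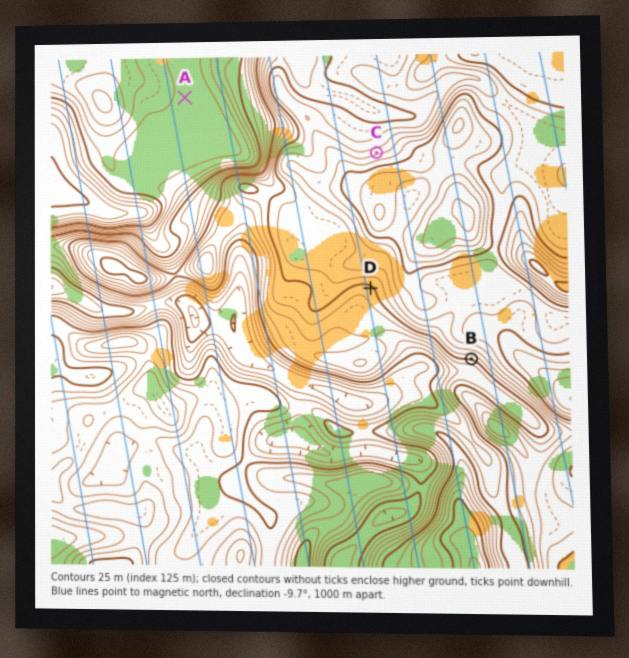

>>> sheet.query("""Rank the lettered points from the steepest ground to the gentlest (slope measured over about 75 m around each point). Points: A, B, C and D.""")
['B', 'C', 'D', 'A']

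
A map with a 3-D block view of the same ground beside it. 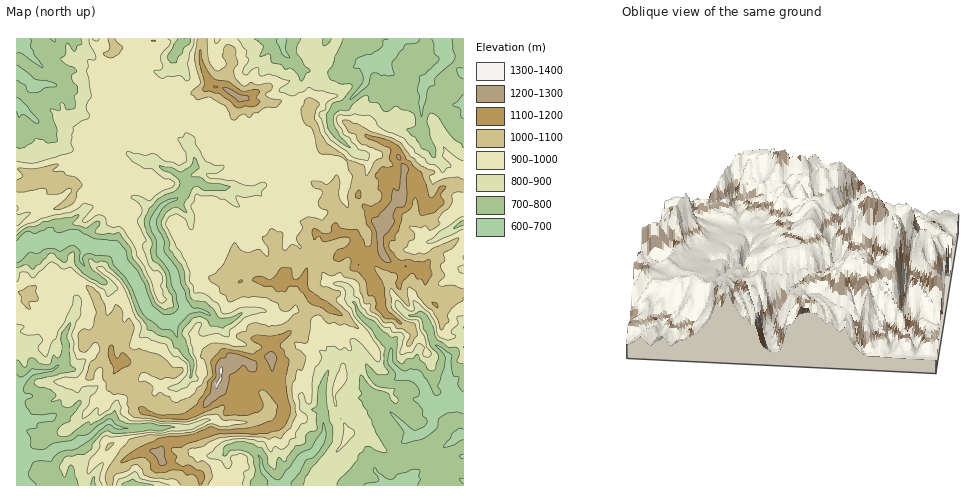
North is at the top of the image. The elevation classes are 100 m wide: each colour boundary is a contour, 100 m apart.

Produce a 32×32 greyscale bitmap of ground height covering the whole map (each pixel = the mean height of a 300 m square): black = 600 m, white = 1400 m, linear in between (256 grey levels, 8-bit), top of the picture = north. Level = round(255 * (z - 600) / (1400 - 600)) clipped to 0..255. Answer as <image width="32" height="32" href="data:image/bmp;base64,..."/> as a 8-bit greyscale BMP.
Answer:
<image width="32" height="32" href="data:image/bmp;base64,Qk02CAAAAAAAADYEAAAoAAAAIAAAACAAAAABAAgAAAAAAAAEAAATCwAAEwsAAAABAAAAAAAAAAAAAAEBAQACAgIAAwMDAAQEBAAFBQUABgYGAAcHBwAICAgACQkJAAoKCgALCwsADAwMAA0NDQAODg4ADw8PABAQEAAREREAEhISABMTEwAUFBQAFRUVABYWFgAXFxcAGBgYABkZGQAaGhoAGxsbABwcHAAdHR0AHh4eAB8fHwAgICAAISEhACIiIgAjIyMAJCQkACUlJQAmJiYAJycnACgoKAApKSkAKioqACsrKwAsLCwALS0tAC4uLgAvLy8AMDAwADExMQAyMjIAMzMzADQ0NAA1NTUANjY2ADc3NwA4ODgAOTk5ADo6OgA7OzsAPDw8AD09PQA+Pj4APz8/AEBAQABBQUEAQkJCAENDQwBEREQARUVFAEZGRgBHR0cASEhIAElJSQBKSkoAS0tLAExMTABNTU0ATk5OAE9PTwBQUFAAUVFRAFJSUgBTU1MAVFRUAFVVVQBWVlYAV1dXAFhYWABZWVkAWlpaAFtbWwBcXFwAXV1dAF5eXgBfX18AYGBgAGFhYQBiYmIAY2NjAGRkZABlZWUAZmZmAGdnZwBoaGgAaWlpAGpqagBra2sAbGxsAG1tbQBubm4Ab29vAHBwcABxcXEAcnJyAHNzcwB0dHQAdXV1AHZ2dgB3d3cAeHh4AHl5eQB6enoAe3t7AHx8fAB9fX0Afn5+AH9/fwCAgIAAgYGBAIKCggCDg4MAhISEAIWFhQCGhoYAh4eHAIiIiACJiYkAioqKAIuLiwCMjIwAjY2NAI6OjgCPj48AkJCQAJGRkQCSkpIAk5OTAJSUlACVlZUAlpaWAJeXlwCYmJgAmZmZAJqamgCbm5sAnJycAJ2dnQCenp4An5+fAKCgoAChoaEAoqKiAKOjowCkpKQApaWlAKampgCnp6cAqKioAKmpqQCqqqoAq6urAKysrACtra0Arq6uAK+vrwCwsLAAsbGxALKysgCzs7MAtLS0ALW1tQC2trYAt7e3ALi4uAC5ubkAurq6ALu7uwC8vLwAvb29AL6+vgC/v78AwMDAAMHBwQDCwsIAw8PDAMTExADFxcUAxsbGAMfHxwDIyMgAycnJAMrKygDLy8sAzMzMAM3NzQDOzs4Az8/PANDQ0ADR0dEA0tLSANPT0wDU1NQA1dXVANbW1gDX19cA2NjYANnZ2QDa2toA29vbANzc3ADd3d0A3t7eAN/f3wDg4OAA4eHhAOLi4gDj4+MA5OTkAOXl5QDm5uYA5+fnAOjo6ADp6ekA6urqAOvr6wDs7OwA7e3tAO7u7gDv7+8A8PDwAPHx8QDy8vIA8/PzAPT09AD19fUA9vb2APf39wD4+PgA+fn5APr6+gD7+/sA/Pz8AP39/QD+/v4A////ABYqMTpGTX5hSmp6hZeVdHRTKyEaN1NLOCojHxocJykjFicuQUxjdJWFnbegl4RpZ2AqPychR1dKOCgwKyYqKicVHRokMFF2hKC0vZ2CblFFPTpbSSYiUFhFOjwvLSklJBgsNDciK1xebYGNm56iiXd3hIZsSiY4X1VJMyIcJCcdFx0mQE08JjRMUWZxcnV/iJCbpZBhOz5cUD8tIikbJycaKi04SmJeYJKbkpCirJutqZycnV46TFVHOSo1KRgXGhwrPE5SYHh8jYh9cX+txrSqn6iSZUVTU0EzOzckGBkWHTlOZGxyiJCFfnhrWorSuKqptJJzT1FfQzswJhwjGx81Ky4yUoKQopCKinxSgMrLw7i9nH1fTF1JSTcqJkEmL1FWUztveJmciYJ1TU2EpLOjrrmVfWdZW1NmM1NRVyk5Vl1jQn+LlIp0X0svXGlvc42kqZaGbGtoaVszWHlCVVdkbG5TaoKJgnQ1HSBOTjpReIJ+jYx0fYFpP2+Lczx8XHZ3d2xZfIF/TRovIiEqUV1YZHOAh5CfhE2An2NQbZBxgn93cGSBbG0sK10mO1ZzhX+BjZKZoY1ibKGUgHWXlIdxeHd0dFtMUBpHUx9ZdoSXm56kpKKLcmeFsJSck5iAeExObmJDP1AfJls8J2Z7gI2Tk5efmYuMkK2mprGtpH9mHCY9NComIBlOSyFLcnV5hISDio2Ok5ikr627koeLg24YFRUXFxwiMGNHJ2d0c3R7dnyHe4qdnp+orLGPeWduek05Jik4P1ZkaC9BbmRzbnBxdntzhZWbm5a3ypuCgGlRYGtqYFFganBqNzJTVmppaGlsbm51eoqJk7DHrJakhG1xdXmBdG1taWFbNCZQYl9aYGRnanB8i4CbmbLGqKyceI6KioiAdXNsamhjRi88RVFcX2Zpc3+DepKWsr+yk5ONfoKEfXNtbGlmYE1DO1NgZWZnZ2lvcXV5jY2ruap/ZXRRVWBqdG9nZF1XX2NQX2VlZmhobXN3enVcb5Sudk5YXjtDQlBwcWhlZmVkYVpkZ2dnaGpsdoFuTHaSnH5LN1VCLC41Umh4bmlpZmVjY2Zrb21rbWx4fURxiHVfTjk9RTAfKD1JUmtva2pnZ2doanGEgnh2coJ0QF1iWEpJNzk4JiEsNDhJaWxtbmpscHd6h6y1lX5xentVNEE/NzspKjMiIhsjLUVla2xzdHJwdJ+yqY6KcldVWVBFJy0rMygeLyscJyo1SWhtbW1tW1hnnYqCZGBYSzxOPiwjHR8sLB0jIiUjNEJQYXh3cW1YP22PdoVgSjkqRFZHLyAYGCgzKxkkGSotOEBhenxzeW44VolreFU/JypJTkU6MCkaGiQlFiQ="/>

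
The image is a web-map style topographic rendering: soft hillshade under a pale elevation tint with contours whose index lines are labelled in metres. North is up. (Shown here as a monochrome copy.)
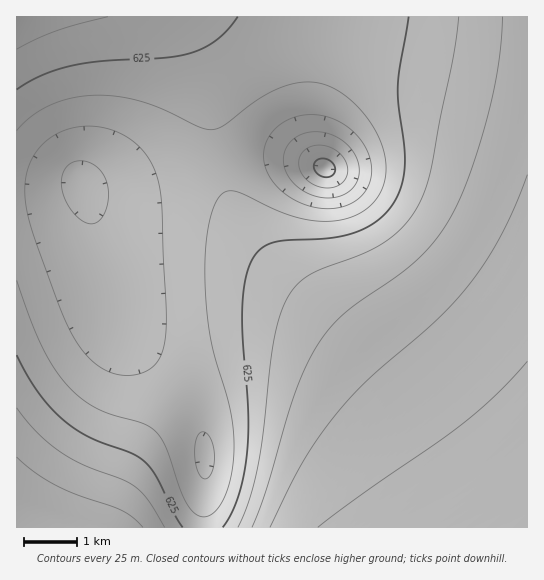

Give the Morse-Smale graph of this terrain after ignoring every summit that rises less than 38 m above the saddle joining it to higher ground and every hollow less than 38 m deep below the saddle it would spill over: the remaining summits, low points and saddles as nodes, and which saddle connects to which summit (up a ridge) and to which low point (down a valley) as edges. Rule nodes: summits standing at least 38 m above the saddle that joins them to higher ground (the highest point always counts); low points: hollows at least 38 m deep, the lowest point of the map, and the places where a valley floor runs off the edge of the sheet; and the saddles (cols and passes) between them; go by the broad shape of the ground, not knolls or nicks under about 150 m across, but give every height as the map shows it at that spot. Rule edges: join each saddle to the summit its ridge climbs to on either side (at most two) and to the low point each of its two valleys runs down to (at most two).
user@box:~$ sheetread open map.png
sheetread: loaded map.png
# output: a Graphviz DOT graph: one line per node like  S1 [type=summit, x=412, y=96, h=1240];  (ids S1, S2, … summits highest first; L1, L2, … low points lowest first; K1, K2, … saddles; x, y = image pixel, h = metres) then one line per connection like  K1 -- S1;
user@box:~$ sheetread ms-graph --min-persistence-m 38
graph terrain {
  S1 [type=summit, x=522, y=525, h=740];
  S2 [type=summit, x=50, y=527, h=697];
  S3 [type=summit, x=17, y=17, h=670];
  L1 [type=low, x=325, y=169, h=489];
  L2 [type=low, x=82, y=182, h=545];
  K1 [type=saddle, x=203, y=527, h=611];
  K2 [type=saddle, x=218, y=161, h=596];
  K1 -- S1;
  K1 -- S2;
  K1 -- L2;
  K2 -- S1;
  K2 -- S3;
  K2 -- L1;
  K2 -- L2;
}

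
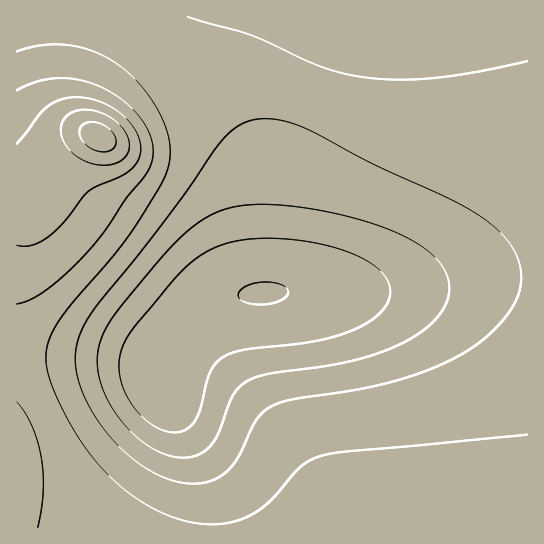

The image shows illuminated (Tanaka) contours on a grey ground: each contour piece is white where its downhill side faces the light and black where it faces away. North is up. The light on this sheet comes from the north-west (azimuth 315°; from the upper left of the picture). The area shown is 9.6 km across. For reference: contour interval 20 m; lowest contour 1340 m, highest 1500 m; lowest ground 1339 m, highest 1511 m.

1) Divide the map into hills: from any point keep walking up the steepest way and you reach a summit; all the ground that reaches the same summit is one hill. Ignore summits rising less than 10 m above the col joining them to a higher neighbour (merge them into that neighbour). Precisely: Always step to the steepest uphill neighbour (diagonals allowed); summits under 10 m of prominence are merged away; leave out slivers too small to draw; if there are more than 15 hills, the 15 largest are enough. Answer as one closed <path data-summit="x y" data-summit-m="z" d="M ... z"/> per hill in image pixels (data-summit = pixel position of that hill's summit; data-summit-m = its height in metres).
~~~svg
<path data-summit="98 137" data-summit-m="1511" d="M527 16l-510 0-1 335 95 6 30 6 12 5 7 7 3 12 26 48 12 27 10 32 3 34 313 0z"/><path data-summit="17 465" data-summit-m="1453" d="M29 352l-13 1 1 175 196-1-2-33-10-32-12-27-26-48-3-12-7-7-12-5-19-4z"/>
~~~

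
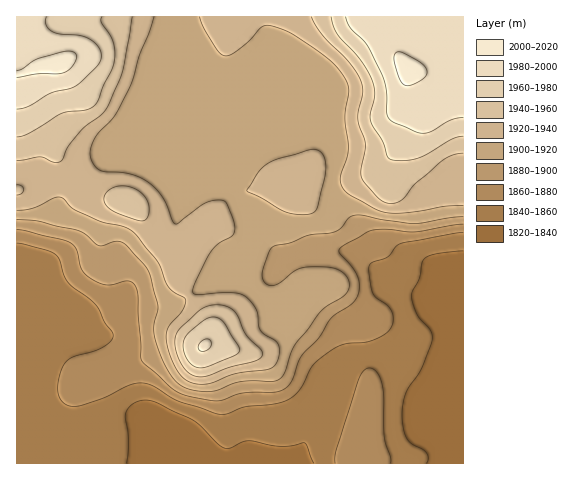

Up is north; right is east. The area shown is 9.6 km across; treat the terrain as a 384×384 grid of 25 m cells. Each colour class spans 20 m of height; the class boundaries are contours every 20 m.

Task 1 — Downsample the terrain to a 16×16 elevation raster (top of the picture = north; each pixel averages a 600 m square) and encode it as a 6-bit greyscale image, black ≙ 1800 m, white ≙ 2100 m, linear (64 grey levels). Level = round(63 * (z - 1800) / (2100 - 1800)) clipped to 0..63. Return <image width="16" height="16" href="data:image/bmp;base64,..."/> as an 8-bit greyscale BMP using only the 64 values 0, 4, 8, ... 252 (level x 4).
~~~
<image width="16" height="16" href="data:image/bmp;base64,Qk02BQAAAAAAADYEAAAoAAAAEAAAABAAAAABAAgAAAAAAAABAAATCwAAEwsAAAABAAAAAAAAAAAAAAEBAQACAgIAAwMDAAQEBAAFBQUABgYGAAcHBwAICAgACQkJAAoKCgALCwsADAwMAA0NDQAODg4ADw8PABAQEAAREREAEhISABMTEwAUFBQAFRUVABYWFgAXFxcAGBgYABkZGQAaGhoAGxsbABwcHAAdHR0AHh4eAB8fHwAgICAAISEhACIiIgAjIyMAJCQkACUlJQAmJiYAJycnACgoKAApKSkAKioqACsrKwAsLCwALS0tAC4uLgAvLy8AMDAwADExMQAyMjIAMzMzADQ0NAA1NTUANjY2ADc3NwA4ODgAOTk5ADo6OgA7OzsAPDw8AD09PQA+Pj4APz8/AEBAQABBQUEAQkJCAENDQwBEREQARUVFAEZGRgBHR0cASEhIAElJSQBKSkoAS0tLAExMTABNTU0ATk5OAE9PTwBQUFAAUVFRAFJSUgBTU1MAVFRUAFVVVQBWVlYAV1dXAFhYWABZWVkAWlpaAFtbWwBcXFwAXV1dAF5eXgBfX18AYGBgAGFhYQBiYmIAY2NjAGRkZABlZWUAZmZmAGdnZwBoaGgAaWlpAGpqagBra2sAbGxsAG1tbQBubm4Ab29vAHBwcABxcXEAcnJyAHNzcwB0dHQAdXV1AHZ2dgB3d3cAeHh4AHl5eQB6enoAe3t7AHx8fAB9fX0Afn5+AH9/fwCAgIAAgYGBAIKCggCDg4MAhISEAIWFhQCGhoYAh4eHAIiIiACJiYkAioqKAIuLiwCMjIwAjY2NAI6OjgCPj48AkJCQAJGRkQCSkpIAk5OTAJSUlACVlZUAlpaWAJeXlwCYmJgAmZmZAJqamgCbm5sAnJycAJ2dnQCenp4An5+fAKCgoAChoaEAoqKiAKOjowCkpKQApaWlAKampgCnp6cAqKioAKmpqQCqqqoAq6urAKysrACtra0Arq6uAK+vrwCwsLAAsbGxALKysgCzs7MAtLS0ALW1tQC2trYAt7e3ALi4uAC5ubkAurq6ALu7uwC8vLwAvb29AL6+vgC/v78AwMDAAMHBwQDCwsIAw8PDAMTExADFxcUAxsbGAMfHxwDIyMgAycnJAMrKygDLy8sAzMzMAM3NzQDOzs4Az8/PANDQ0ADR0dEA0tLSANPT0wDU1NQA1dXVANbW1gDX19cA2NjYANnZ2QDa2toA29vbANzc3ADd3d0A3t7eAN/f3wDg4OAA4eHhAOLi4gDj4+MA5OTkAOXl5QDm5uYA5+fnAOjo6ADp6ekA6urqAOvr6wDs7OwA7e3tAO7u7gDv7+8A8PDwAPHx8QDy8vIA8/PzAPT09AD19fUA9vb2APf39wD4+PgA+fn5APr6+gD7+/sA/Pz8AP39/QD+/v4A////ACgwMCgcHBwgICAkNDwsIBwoLCwkHBwkLCgoJCw8KBwcKDA4MCg4TEhAPCwoOCggHCgwPEBAXIR4bFg4LDAsJCAoKCw0RGyQjHBgTDg0MCQgKCgsOEhgdHhoYFxIPDAgICgsPERMZGRgXFRgXDgoICAsOExQXGxoYFxQTEg4MCgkTFRcZHBoaGhcXFxUTExMRGxkbHh4ZGRkZGxoYGx4bGh0cGxoZGRkZGRsbGR4hHxsgHhsZGRkZGRkZGRkeIyQhJCIgGhkZGRkZGRkZICYoJyknJR4ZGRkZGRkZGR8oKSkqKighGRkZGRkZGRwjKSkoJyYkIRsZGRsaGRwiJygoKA="/>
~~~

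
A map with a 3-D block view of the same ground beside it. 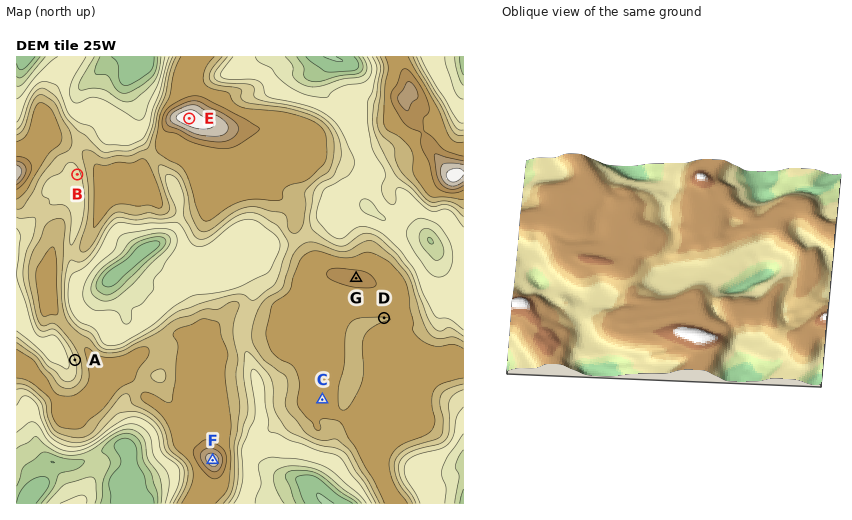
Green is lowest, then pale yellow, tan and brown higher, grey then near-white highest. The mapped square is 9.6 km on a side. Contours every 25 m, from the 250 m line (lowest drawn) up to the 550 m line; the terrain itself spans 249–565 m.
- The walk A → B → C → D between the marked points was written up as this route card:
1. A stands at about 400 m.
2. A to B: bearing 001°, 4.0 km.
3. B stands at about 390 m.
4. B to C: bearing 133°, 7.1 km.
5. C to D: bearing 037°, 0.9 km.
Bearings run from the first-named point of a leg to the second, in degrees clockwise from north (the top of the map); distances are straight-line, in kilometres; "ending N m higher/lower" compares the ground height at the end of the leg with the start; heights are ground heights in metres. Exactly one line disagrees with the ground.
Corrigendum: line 5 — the distance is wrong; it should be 2.2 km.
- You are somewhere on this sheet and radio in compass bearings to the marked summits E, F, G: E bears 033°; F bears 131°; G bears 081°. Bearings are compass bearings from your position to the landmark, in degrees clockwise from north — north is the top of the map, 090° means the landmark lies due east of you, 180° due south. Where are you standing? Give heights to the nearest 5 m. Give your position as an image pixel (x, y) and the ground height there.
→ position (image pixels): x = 56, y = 325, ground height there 425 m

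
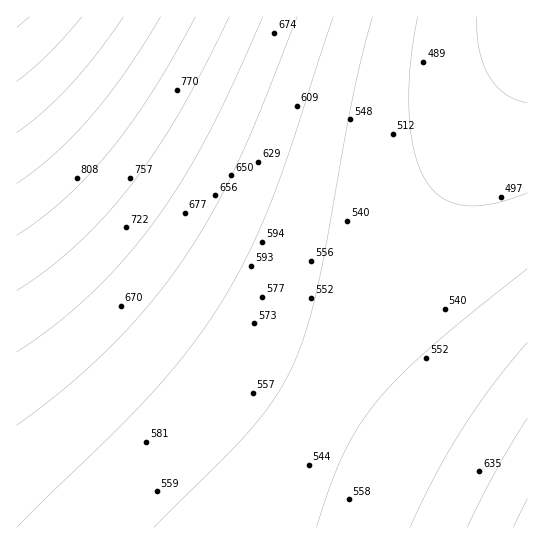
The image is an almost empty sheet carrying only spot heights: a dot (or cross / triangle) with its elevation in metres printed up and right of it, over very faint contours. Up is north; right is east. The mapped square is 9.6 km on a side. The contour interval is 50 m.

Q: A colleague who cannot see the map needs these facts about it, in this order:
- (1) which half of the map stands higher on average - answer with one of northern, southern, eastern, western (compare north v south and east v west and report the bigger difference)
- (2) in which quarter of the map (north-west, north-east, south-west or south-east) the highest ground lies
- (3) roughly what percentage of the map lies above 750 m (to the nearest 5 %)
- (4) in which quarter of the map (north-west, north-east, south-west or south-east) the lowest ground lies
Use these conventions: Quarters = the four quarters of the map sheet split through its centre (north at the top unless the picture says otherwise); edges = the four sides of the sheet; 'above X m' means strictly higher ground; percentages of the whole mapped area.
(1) Taken as a whole, the western half is higher than the eastern.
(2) The highest point lies in the north-west quarter of the map.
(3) Roughly 15 % of the ground is higher than 750 m.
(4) Look to the north-east quarter for the lowest ground.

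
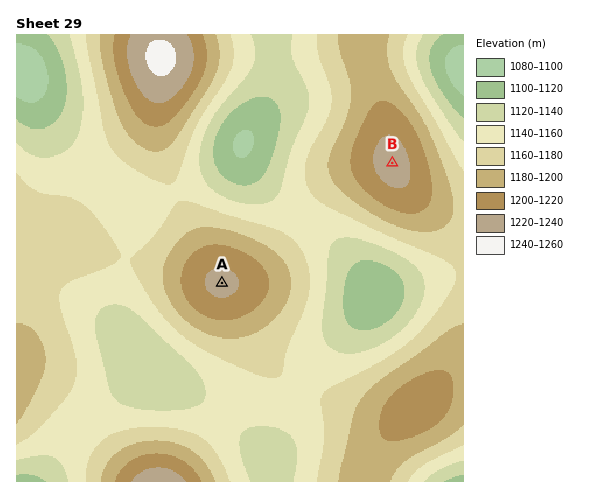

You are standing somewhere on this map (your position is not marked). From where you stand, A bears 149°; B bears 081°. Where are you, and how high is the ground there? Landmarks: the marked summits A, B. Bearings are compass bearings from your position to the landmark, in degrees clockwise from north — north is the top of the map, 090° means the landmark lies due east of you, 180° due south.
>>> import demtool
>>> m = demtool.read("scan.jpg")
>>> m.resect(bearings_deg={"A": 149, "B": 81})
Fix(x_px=171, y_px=198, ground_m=1160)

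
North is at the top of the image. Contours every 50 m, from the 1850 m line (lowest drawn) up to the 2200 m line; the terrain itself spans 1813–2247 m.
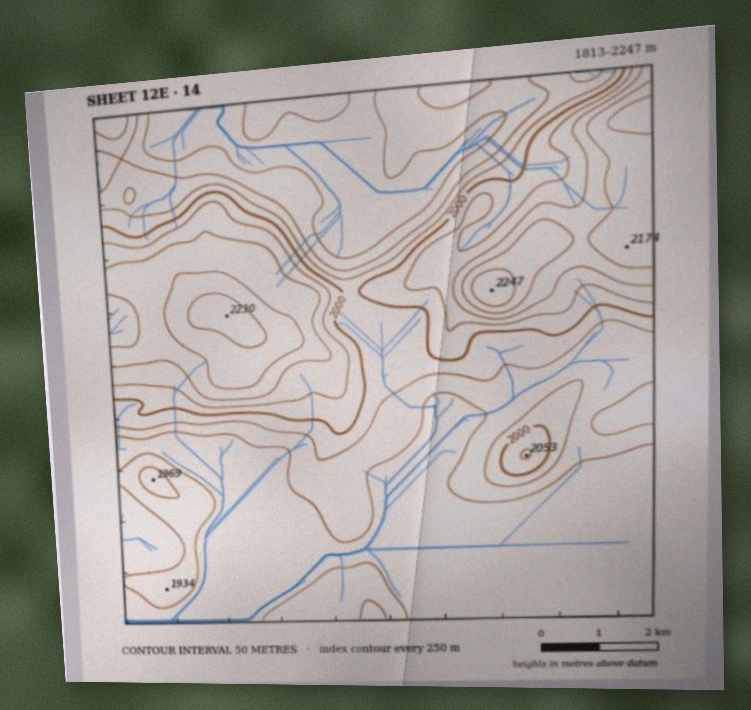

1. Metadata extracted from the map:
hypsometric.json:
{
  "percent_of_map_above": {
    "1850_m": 92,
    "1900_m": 60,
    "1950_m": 42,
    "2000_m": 31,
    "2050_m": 24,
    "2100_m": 16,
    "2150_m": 8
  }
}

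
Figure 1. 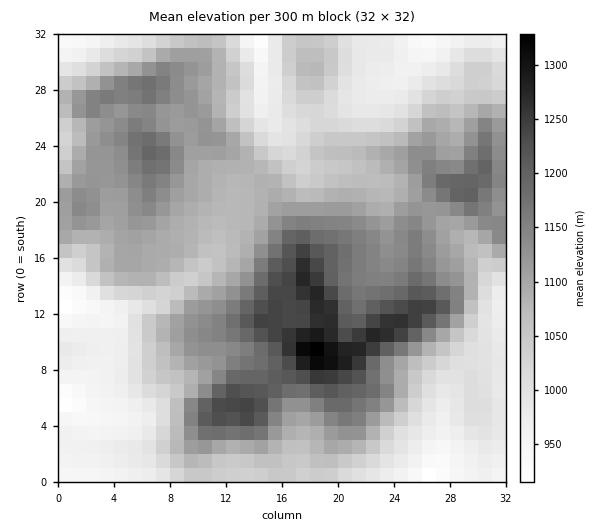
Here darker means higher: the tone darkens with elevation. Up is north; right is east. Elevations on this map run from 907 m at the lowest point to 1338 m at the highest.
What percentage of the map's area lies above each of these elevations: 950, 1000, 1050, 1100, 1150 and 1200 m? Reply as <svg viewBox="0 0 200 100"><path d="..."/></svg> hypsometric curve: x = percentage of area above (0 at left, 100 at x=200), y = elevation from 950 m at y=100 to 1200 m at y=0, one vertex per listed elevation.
<svg viewBox="0 0 200 100"><path d="M192 100l-36-20-31-20-42-20-41-20-23-20"/></svg>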